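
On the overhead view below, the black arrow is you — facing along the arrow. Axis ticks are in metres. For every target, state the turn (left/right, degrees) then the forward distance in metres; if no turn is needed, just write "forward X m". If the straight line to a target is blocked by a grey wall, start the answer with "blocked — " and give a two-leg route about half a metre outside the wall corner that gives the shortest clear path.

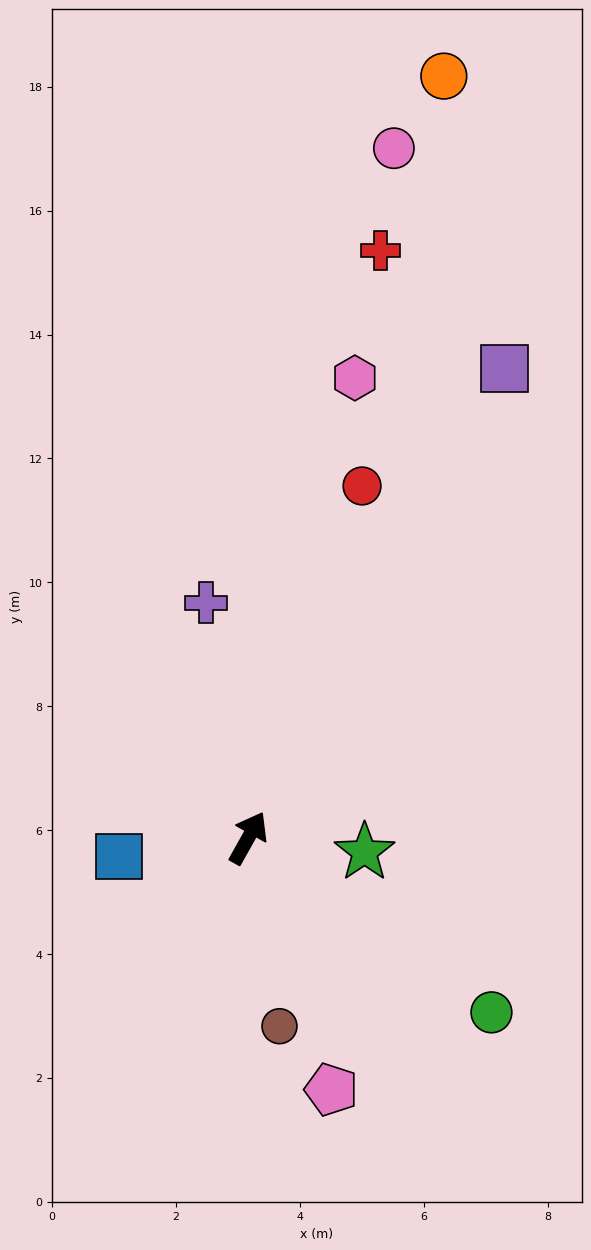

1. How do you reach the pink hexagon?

turn left 16°, forward 7.6 m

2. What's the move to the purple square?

forward 8.6 m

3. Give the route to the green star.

turn right 68°, forward 1.9 m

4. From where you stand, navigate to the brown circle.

turn right 141°, forward 3.1 m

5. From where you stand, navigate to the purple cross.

turn left 39°, forward 3.9 m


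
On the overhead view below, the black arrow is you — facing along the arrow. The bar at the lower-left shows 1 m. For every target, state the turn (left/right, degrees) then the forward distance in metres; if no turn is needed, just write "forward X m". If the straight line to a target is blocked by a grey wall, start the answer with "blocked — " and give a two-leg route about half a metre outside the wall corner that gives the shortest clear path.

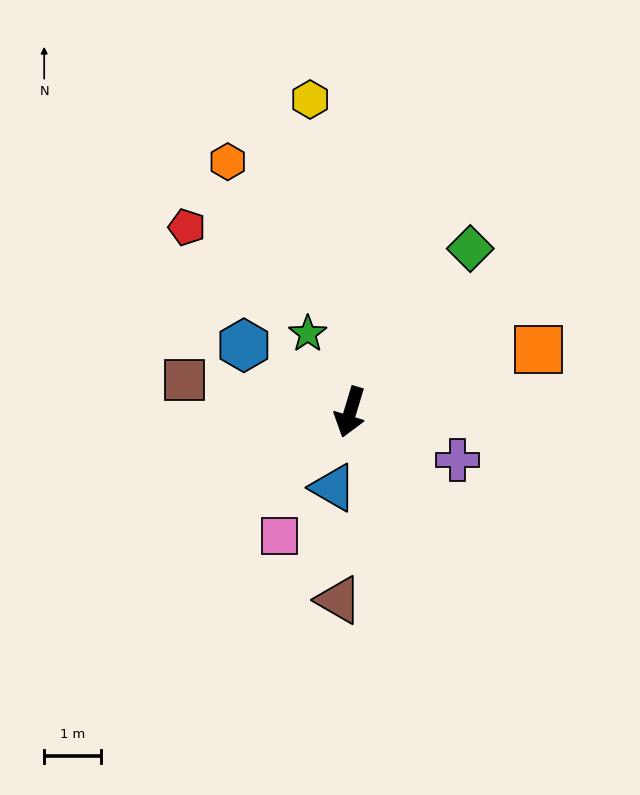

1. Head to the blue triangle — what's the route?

turn left 4°, forward 1.4 m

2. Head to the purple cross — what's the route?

turn left 83°, forward 2.1 m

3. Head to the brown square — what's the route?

turn right 84°, forward 3.0 m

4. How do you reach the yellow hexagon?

turn right 156°, forward 5.6 m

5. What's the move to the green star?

turn right 135°, forward 1.6 m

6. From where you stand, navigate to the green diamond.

turn left 161°, forward 3.6 m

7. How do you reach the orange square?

turn left 125°, forward 3.5 m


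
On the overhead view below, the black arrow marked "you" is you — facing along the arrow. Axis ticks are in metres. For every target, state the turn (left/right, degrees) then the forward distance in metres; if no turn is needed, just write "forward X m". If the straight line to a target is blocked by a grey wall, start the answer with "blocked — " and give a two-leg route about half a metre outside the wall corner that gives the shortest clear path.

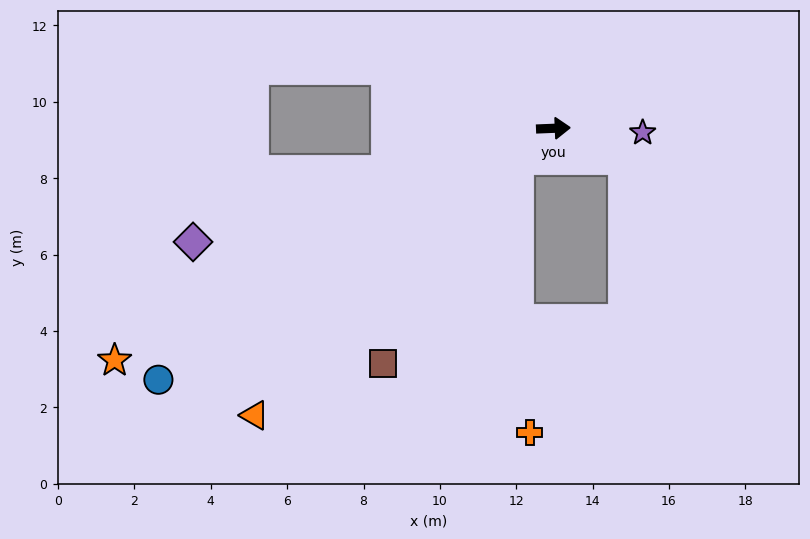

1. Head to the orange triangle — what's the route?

turn right 138°, forward 10.8 m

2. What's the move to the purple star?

turn right 5°, forward 2.3 m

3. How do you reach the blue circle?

turn right 150°, forward 12.3 m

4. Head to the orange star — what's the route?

turn right 154°, forward 13.0 m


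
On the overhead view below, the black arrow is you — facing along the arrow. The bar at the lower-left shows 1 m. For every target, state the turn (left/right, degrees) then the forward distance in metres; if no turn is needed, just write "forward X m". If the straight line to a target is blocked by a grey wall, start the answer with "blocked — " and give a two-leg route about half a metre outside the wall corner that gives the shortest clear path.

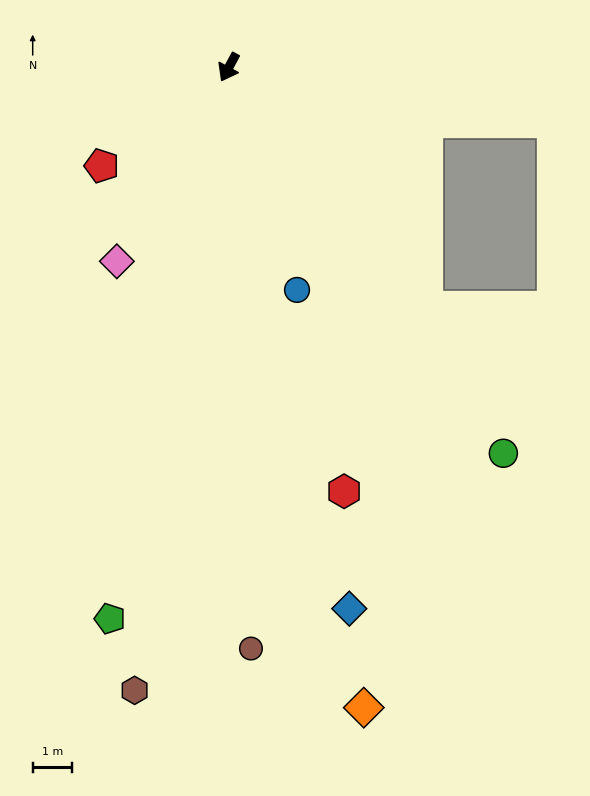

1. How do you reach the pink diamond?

forward 5.6 m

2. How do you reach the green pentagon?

turn left 16°, forward 14.2 m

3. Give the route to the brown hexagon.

turn left 20°, forward 15.8 m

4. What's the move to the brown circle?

turn left 30°, forward 14.6 m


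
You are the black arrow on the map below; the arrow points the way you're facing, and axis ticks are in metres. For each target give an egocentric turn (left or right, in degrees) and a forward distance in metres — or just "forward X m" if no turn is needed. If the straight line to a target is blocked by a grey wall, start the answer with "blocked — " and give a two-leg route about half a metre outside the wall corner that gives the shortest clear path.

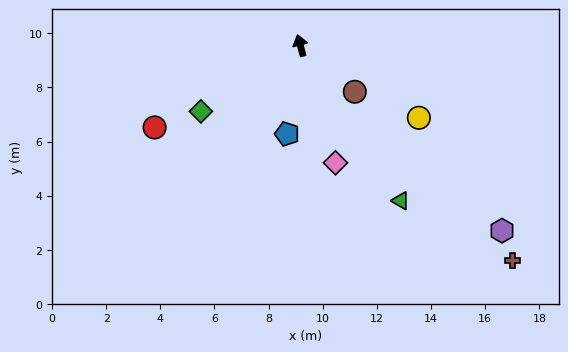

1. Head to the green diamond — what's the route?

turn left 109°, forward 4.4 m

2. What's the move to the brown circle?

turn right 145°, forward 2.6 m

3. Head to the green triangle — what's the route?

turn right 162°, forward 6.8 m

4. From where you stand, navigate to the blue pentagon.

turn left 157°, forward 3.3 m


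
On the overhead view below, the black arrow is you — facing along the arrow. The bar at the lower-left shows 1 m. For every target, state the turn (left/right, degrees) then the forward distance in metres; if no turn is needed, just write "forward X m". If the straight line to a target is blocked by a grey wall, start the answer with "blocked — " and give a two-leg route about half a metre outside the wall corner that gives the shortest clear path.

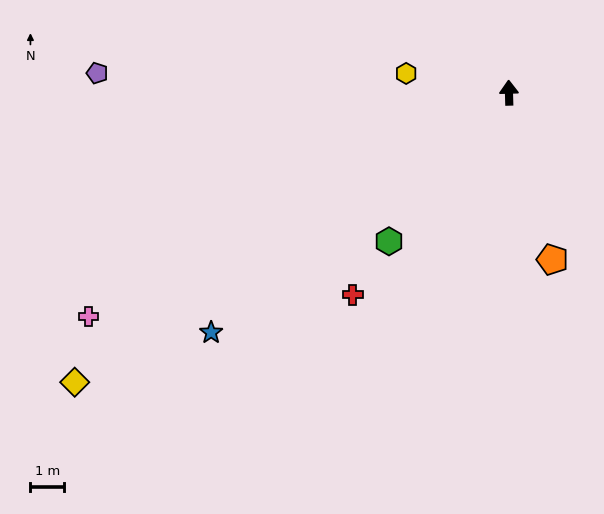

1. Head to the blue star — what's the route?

turn left 127°, forward 11.5 m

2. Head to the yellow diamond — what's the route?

turn left 122°, forward 15.6 m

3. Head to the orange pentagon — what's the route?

turn right 167°, forward 5.2 m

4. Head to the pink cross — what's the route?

turn left 116°, forward 14.3 m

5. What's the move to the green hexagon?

turn left 139°, forward 5.7 m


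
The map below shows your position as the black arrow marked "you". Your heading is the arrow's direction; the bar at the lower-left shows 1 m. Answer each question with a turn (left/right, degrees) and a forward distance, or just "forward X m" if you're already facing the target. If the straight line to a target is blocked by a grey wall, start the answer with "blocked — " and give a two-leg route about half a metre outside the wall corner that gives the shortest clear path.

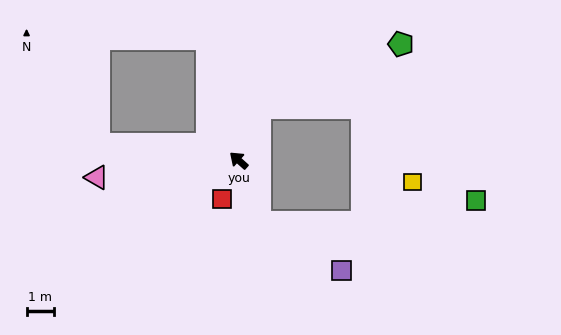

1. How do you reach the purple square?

blocked — turn left 150°, forward 2.4 m, then turn left 42°, forward 3.4 m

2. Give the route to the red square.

turn left 108°, forward 1.5 m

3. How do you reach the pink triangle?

turn left 49°, forward 5.2 m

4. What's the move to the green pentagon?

blocked — turn right 70°, forward 2.1 m, then turn right 44°, forward 5.6 m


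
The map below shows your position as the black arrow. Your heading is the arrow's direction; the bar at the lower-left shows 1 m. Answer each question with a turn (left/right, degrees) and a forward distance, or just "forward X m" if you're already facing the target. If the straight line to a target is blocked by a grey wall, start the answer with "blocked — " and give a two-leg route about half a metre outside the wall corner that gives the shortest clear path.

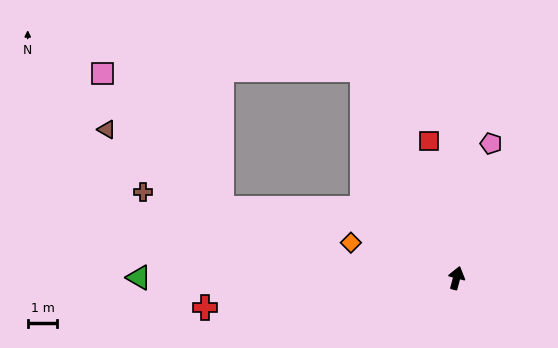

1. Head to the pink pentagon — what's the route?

forward 4.7 m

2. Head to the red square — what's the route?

turn left 26°, forward 4.7 m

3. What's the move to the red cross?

turn left 112°, forward 8.6 m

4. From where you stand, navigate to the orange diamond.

turn left 86°, forward 3.8 m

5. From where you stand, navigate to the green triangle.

turn left 105°, forward 10.7 m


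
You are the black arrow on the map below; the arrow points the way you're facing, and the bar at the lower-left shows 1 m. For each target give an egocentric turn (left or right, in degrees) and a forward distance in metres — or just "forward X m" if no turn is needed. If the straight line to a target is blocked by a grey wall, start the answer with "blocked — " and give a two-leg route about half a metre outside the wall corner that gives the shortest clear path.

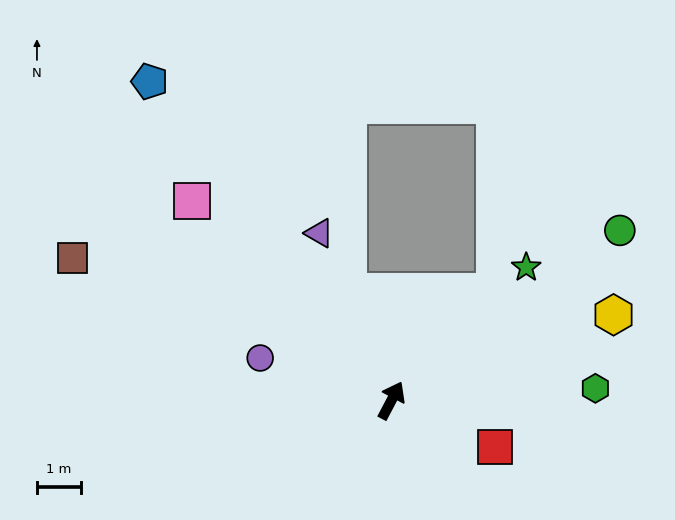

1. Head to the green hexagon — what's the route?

turn right 59°, forward 4.6 m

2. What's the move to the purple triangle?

turn left 51°, forward 4.1 m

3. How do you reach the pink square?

turn left 73°, forward 6.4 m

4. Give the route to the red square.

turn right 86°, forward 2.6 m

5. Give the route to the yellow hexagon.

turn right 41°, forward 5.4 m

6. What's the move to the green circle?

turn right 26°, forward 6.5 m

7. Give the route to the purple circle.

turn left 100°, forward 3.1 m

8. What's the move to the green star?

turn right 18°, forward 4.3 m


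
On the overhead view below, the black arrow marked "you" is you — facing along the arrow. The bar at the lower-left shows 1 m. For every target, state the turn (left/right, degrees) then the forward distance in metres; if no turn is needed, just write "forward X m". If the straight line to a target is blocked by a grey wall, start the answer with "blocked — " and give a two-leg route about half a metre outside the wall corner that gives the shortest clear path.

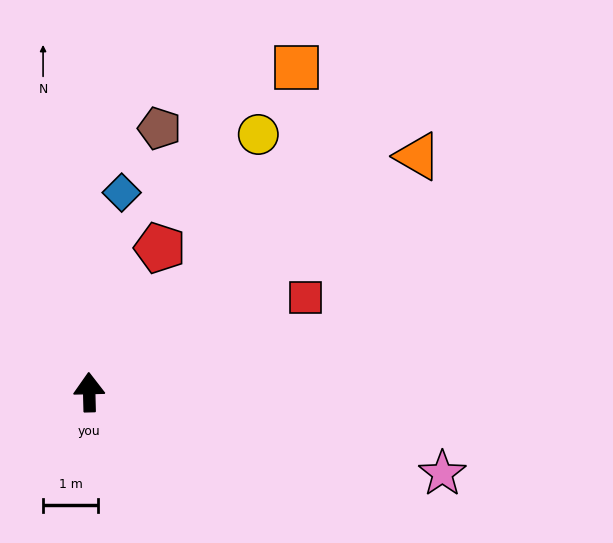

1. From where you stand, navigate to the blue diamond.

turn right 11°, forward 3.7 m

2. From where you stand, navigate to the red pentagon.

turn right 27°, forward 2.9 m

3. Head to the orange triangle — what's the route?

turn right 56°, forward 7.3 m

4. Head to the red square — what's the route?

turn right 68°, forward 4.3 m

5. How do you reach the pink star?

turn right 104°, forward 6.6 m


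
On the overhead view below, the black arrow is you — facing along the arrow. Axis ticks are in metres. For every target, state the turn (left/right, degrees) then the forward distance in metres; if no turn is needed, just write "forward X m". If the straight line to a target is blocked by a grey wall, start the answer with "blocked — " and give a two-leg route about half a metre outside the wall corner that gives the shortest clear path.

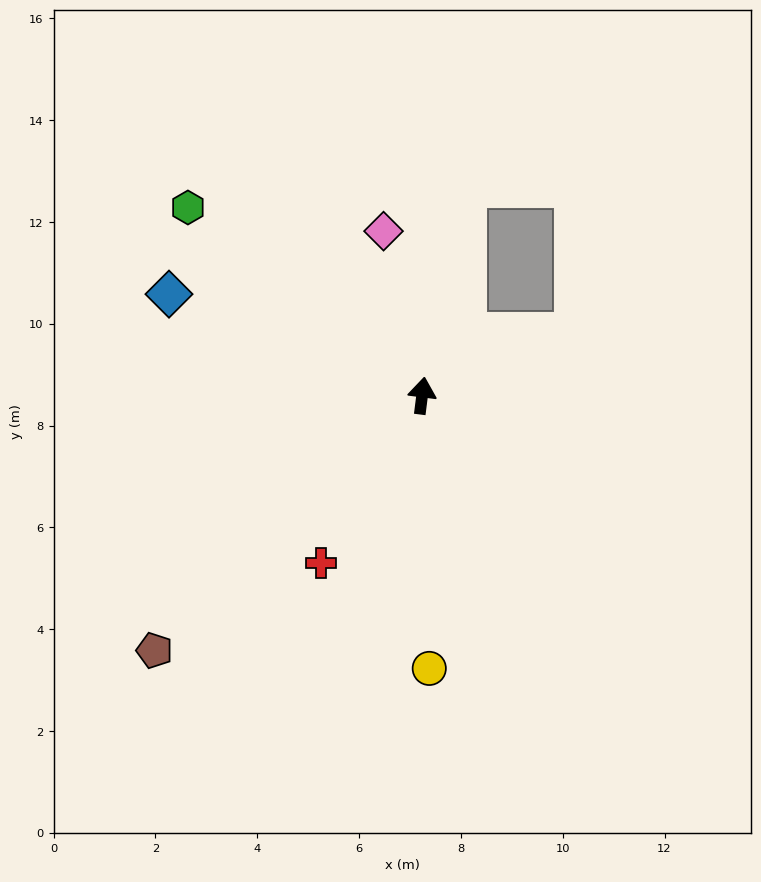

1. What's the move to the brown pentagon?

turn left 141°, forward 7.3 m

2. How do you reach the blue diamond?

turn left 75°, forward 5.4 m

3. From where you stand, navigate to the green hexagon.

turn left 58°, forward 5.9 m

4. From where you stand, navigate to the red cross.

turn left 156°, forward 3.8 m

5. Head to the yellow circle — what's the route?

turn right 171°, forward 5.4 m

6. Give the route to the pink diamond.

turn left 20°, forward 3.3 m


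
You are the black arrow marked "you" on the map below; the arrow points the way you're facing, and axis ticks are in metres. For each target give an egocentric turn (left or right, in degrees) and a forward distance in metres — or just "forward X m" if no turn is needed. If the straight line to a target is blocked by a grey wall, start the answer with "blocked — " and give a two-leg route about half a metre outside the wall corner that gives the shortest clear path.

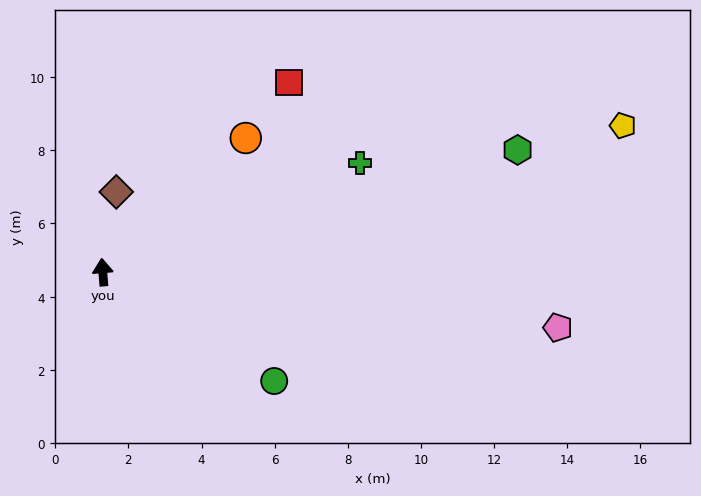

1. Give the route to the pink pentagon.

turn right 102°, forward 12.5 m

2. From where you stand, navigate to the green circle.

turn right 127°, forward 5.6 m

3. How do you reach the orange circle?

turn right 52°, forward 5.4 m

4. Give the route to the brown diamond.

turn right 14°, forward 2.2 m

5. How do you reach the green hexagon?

turn right 78°, forward 11.8 m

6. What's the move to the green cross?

turn right 72°, forward 7.6 m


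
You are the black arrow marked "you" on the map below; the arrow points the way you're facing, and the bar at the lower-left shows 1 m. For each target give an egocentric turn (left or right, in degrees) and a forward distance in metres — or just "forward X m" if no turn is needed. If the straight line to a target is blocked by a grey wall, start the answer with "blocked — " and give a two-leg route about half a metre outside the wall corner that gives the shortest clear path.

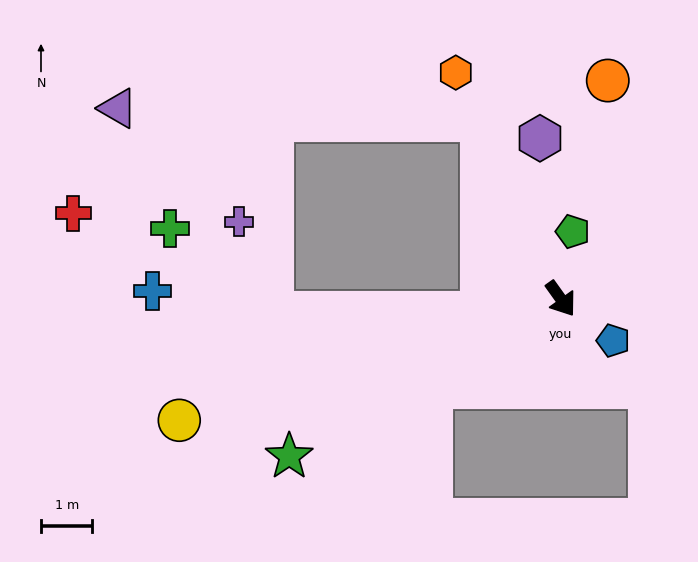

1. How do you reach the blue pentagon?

turn left 16°, forward 1.3 m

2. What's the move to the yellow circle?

turn right 108°, forward 7.8 m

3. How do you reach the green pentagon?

turn left 134°, forward 1.3 m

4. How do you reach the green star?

turn right 95°, forward 6.1 m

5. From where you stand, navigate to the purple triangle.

blocked — turn left 168°, forward 3.8 m, then turn left 65°, forward 7.1 m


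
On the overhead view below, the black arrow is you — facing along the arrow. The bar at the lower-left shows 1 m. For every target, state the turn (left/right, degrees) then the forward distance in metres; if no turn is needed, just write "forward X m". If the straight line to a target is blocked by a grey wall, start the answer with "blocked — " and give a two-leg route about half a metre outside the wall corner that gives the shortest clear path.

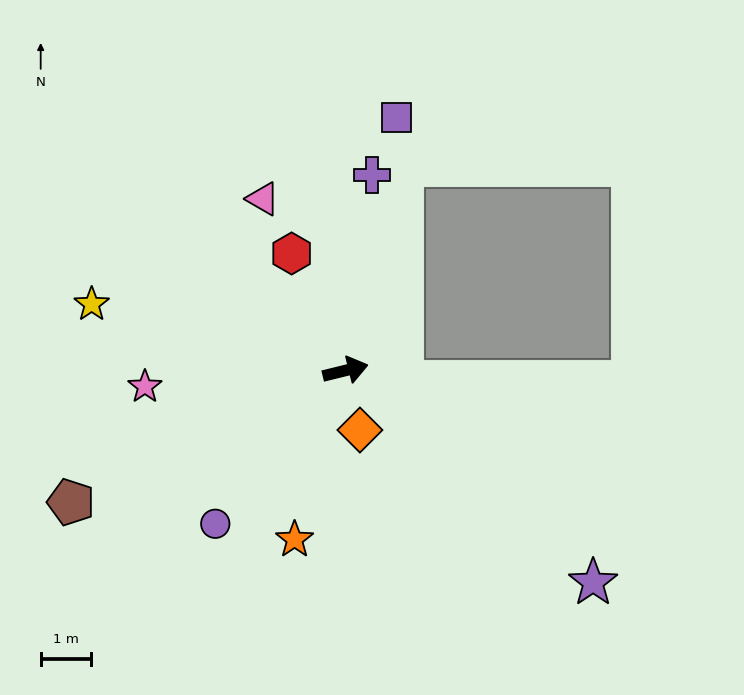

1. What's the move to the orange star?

turn right 121°, forward 3.5 m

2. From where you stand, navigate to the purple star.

turn right 54°, forward 6.5 m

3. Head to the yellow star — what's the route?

turn left 152°, forward 5.3 m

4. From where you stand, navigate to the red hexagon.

turn left 101°, forward 2.6 m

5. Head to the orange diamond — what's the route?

turn right 90°, forward 1.2 m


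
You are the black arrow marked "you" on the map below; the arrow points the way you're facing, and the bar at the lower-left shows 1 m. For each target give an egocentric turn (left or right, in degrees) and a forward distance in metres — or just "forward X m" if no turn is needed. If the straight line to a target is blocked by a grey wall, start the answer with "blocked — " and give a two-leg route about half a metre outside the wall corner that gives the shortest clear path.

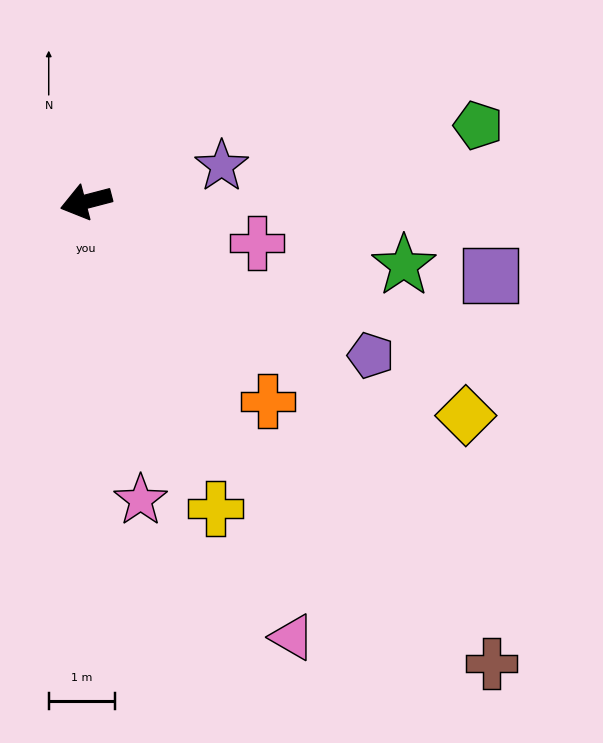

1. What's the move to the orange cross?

turn left 118°, forward 4.1 m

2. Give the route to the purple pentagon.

turn left 137°, forward 4.9 m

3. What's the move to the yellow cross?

turn left 98°, forward 5.0 m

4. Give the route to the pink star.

turn left 86°, forward 4.6 m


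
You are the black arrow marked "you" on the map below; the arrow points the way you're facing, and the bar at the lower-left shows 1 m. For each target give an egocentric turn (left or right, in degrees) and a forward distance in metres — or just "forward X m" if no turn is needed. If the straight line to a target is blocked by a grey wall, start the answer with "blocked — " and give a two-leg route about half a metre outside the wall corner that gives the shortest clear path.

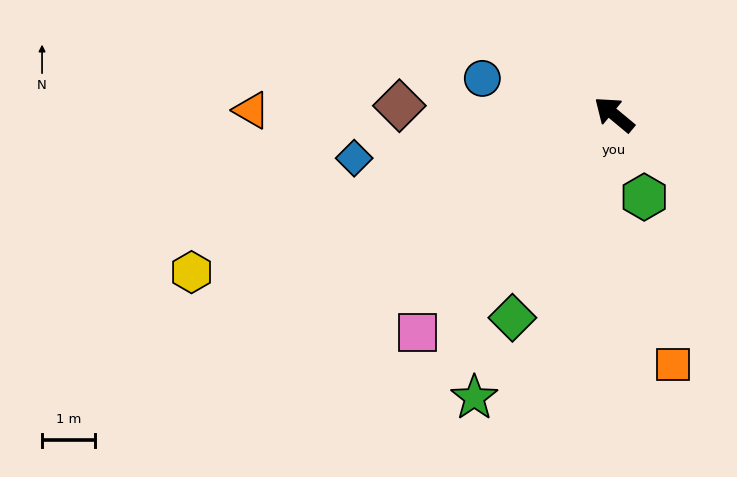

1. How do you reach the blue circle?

turn left 24°, forward 2.6 m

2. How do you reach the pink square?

turn left 88°, forward 5.6 m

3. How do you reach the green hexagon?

turn left 150°, forward 1.7 m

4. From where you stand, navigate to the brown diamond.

turn left 37°, forward 4.1 m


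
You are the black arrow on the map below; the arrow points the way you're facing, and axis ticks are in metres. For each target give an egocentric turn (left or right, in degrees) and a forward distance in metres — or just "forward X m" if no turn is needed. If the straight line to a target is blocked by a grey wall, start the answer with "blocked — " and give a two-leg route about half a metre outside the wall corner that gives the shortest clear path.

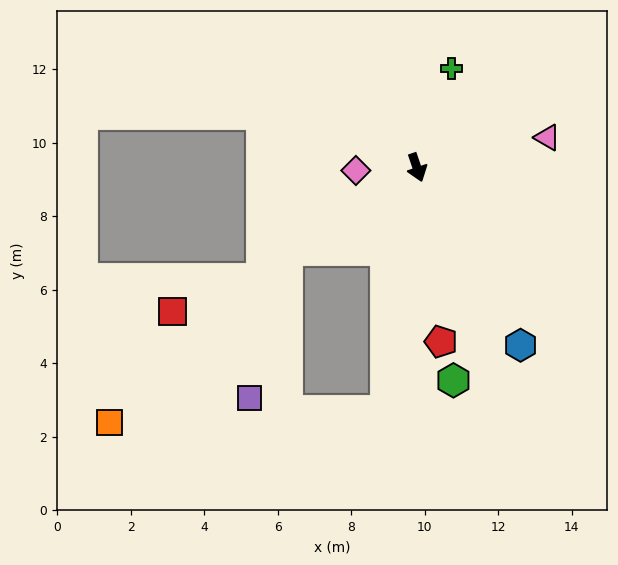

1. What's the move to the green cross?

turn left 142°, forward 2.9 m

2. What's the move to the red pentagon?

turn right 11°, forward 4.8 m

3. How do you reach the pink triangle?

turn left 84°, forward 3.6 m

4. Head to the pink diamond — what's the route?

turn right 106°, forward 1.7 m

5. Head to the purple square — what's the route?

blocked — turn right 76°, forward 4.2 m, then turn left 43°, forward 4.2 m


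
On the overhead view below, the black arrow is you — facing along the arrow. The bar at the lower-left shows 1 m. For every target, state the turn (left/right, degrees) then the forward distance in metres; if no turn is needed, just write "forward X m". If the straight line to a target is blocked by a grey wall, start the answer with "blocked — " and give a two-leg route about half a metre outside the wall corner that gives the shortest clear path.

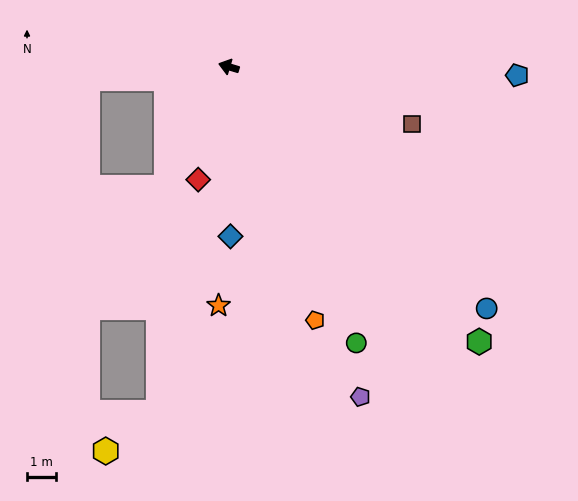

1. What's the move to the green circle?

turn left 131°, forward 10.4 m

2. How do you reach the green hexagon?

turn left 149°, forward 12.7 m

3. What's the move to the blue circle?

turn left 154°, forward 12.1 m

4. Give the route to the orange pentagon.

turn left 126°, forward 9.2 m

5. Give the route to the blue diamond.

turn left 107°, forward 5.8 m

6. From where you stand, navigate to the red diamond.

turn left 92°, forward 4.0 m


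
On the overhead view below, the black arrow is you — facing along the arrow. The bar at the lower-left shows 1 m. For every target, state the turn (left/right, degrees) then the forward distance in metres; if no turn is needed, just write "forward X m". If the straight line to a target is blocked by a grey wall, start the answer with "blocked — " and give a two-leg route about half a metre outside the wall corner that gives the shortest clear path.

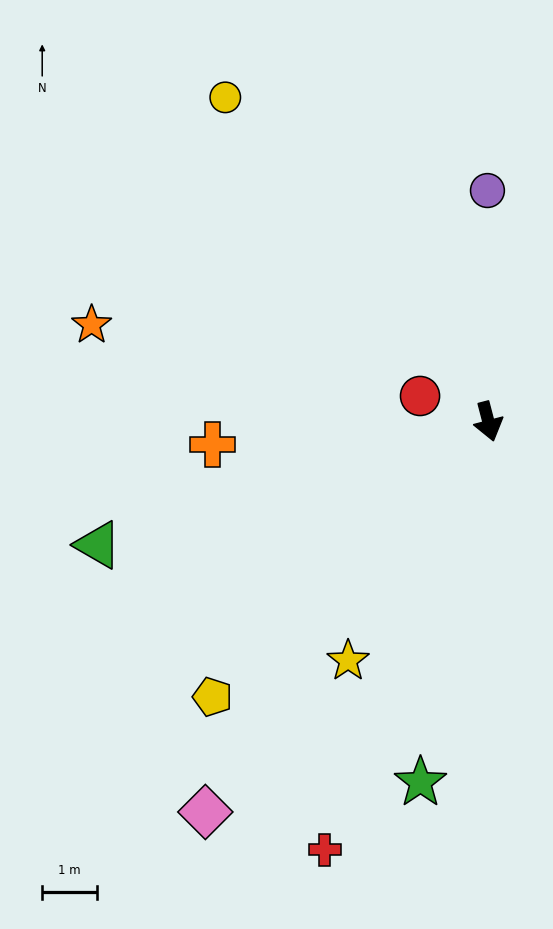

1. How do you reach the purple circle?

turn left 166°, forward 4.2 m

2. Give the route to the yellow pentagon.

turn right 60°, forward 7.1 m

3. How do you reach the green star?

turn right 25°, forward 6.7 m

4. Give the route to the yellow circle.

turn right 156°, forward 7.6 m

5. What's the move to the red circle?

turn right 125°, forward 1.3 m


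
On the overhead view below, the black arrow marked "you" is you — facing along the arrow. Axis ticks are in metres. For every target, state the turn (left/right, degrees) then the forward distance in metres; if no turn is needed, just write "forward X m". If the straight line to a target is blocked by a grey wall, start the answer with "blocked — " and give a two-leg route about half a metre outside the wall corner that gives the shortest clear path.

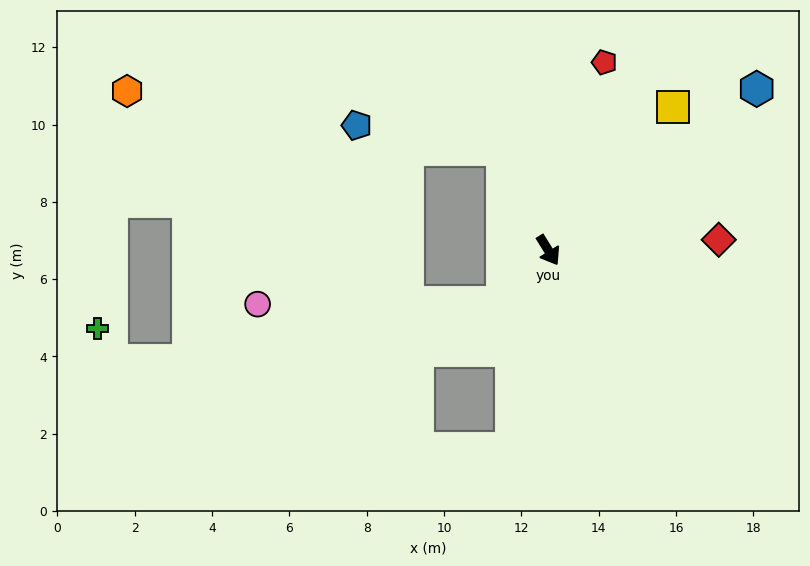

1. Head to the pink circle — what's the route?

blocked — turn right 73°, forward 1.8 m, then turn right 48°, forward 6.3 m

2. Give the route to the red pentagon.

turn left 132°, forward 5.1 m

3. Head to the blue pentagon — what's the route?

blocked — turn left 173°, forward 2.9 m, then turn left 56°, forward 3.8 m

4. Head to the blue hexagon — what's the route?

turn left 96°, forward 6.8 m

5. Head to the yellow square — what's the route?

turn left 107°, forward 4.9 m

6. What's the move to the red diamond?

turn left 62°, forward 4.4 m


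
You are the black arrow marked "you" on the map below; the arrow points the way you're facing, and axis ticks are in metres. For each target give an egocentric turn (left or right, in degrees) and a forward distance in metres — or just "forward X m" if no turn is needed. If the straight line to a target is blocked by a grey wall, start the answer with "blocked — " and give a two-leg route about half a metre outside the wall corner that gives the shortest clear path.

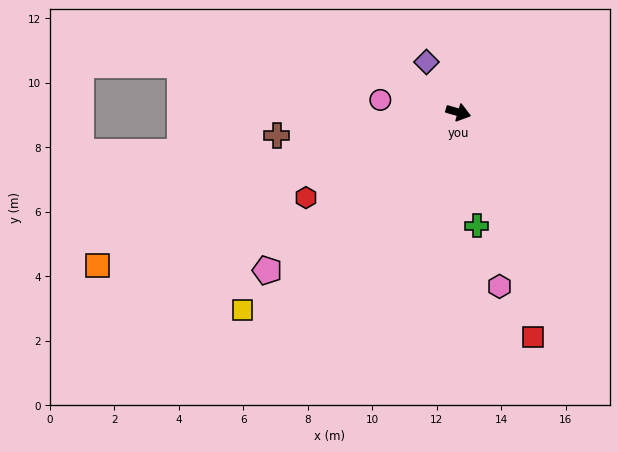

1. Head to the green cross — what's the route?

turn right 65°, forward 3.6 m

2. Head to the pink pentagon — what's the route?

turn right 124°, forward 7.7 m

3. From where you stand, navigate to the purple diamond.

turn left 139°, forward 1.8 m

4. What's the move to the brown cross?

turn right 157°, forward 5.7 m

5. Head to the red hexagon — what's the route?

turn right 135°, forward 5.4 m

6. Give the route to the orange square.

turn right 141°, forward 12.2 m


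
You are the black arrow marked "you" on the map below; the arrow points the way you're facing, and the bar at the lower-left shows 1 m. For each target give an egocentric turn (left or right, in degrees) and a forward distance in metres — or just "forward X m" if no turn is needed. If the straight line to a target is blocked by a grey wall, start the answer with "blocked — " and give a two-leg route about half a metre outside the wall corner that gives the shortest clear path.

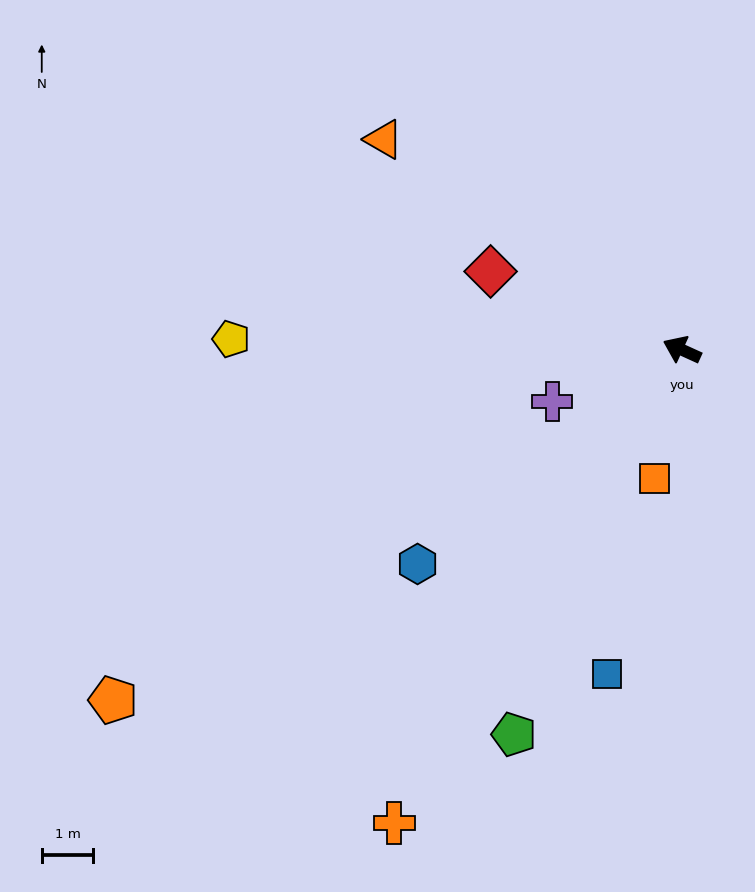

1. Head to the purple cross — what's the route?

turn left 46°, forward 2.7 m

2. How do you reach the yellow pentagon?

turn left 23°, forward 8.7 m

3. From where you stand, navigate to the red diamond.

turn left 2°, forward 4.0 m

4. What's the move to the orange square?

turn left 102°, forward 2.5 m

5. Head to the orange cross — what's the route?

turn left 83°, forward 10.7 m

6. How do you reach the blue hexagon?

turn left 63°, forward 6.6 m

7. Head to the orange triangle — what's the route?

turn right 11°, forward 7.1 m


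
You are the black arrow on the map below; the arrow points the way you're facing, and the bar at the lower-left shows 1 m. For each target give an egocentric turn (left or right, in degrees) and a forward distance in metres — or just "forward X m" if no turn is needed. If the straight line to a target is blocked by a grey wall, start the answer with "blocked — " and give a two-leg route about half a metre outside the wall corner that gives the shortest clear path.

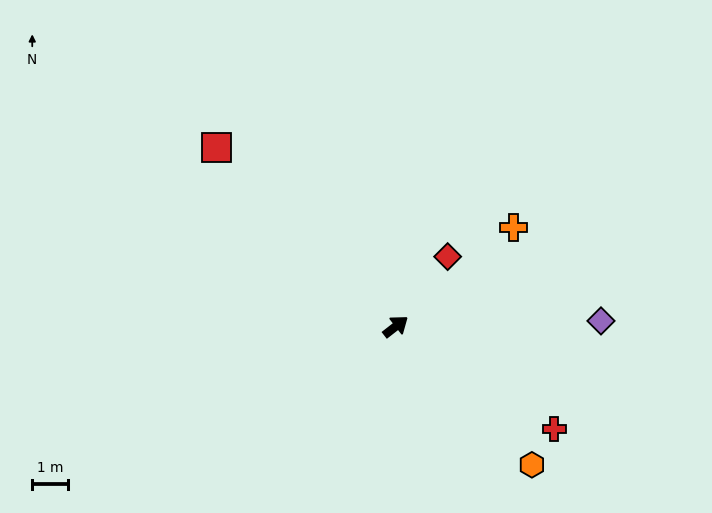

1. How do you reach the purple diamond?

turn right 36°, forward 5.8 m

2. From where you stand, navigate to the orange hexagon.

turn right 83°, forward 5.4 m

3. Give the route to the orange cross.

turn left 2°, forward 4.3 m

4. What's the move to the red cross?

turn right 71°, forward 5.3 m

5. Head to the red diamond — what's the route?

turn left 15°, forward 2.4 m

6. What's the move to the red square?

turn left 97°, forward 7.1 m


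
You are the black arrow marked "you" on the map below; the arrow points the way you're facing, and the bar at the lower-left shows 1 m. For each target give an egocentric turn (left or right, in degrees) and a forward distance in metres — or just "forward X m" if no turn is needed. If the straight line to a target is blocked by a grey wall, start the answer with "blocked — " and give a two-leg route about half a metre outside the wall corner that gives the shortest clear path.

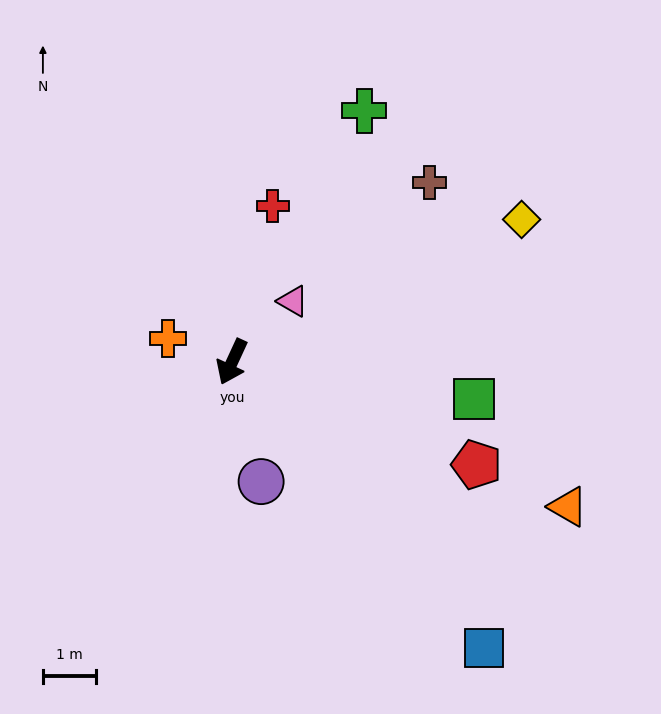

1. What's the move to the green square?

turn left 106°, forward 4.6 m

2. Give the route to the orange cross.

turn right 85°, forward 1.3 m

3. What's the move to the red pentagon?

turn left 92°, forward 5.0 m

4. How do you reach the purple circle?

turn left 38°, forward 2.3 m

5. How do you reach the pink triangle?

turn left 160°, forward 1.6 m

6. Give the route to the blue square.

turn left 66°, forward 7.2 m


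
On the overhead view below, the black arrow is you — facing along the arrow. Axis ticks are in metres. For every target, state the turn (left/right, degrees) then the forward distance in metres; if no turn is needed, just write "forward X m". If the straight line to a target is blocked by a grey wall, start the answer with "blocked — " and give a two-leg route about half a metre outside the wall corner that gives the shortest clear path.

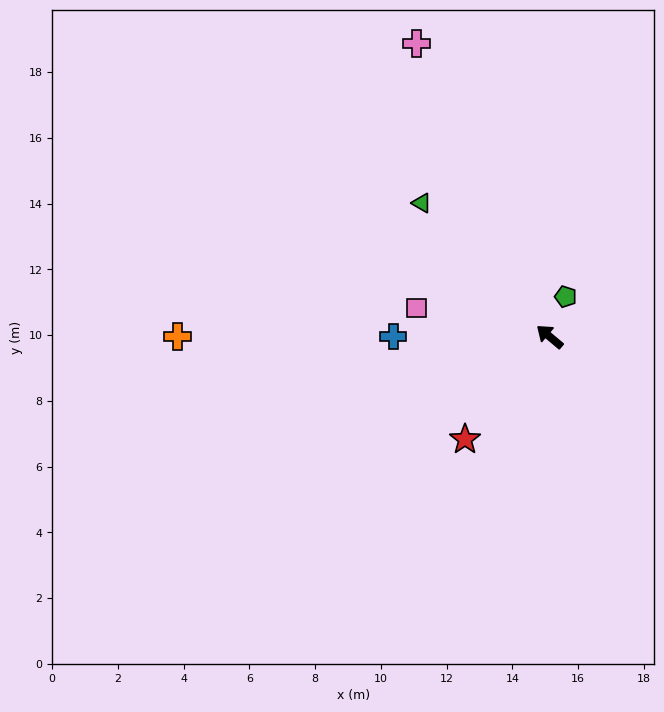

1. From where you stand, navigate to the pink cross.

turn right 26°, forward 9.8 m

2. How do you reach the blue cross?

turn left 40°, forward 4.8 m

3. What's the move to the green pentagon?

turn right 72°, forward 1.3 m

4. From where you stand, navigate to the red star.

turn left 91°, forward 4.0 m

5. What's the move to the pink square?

turn left 28°, forward 4.1 m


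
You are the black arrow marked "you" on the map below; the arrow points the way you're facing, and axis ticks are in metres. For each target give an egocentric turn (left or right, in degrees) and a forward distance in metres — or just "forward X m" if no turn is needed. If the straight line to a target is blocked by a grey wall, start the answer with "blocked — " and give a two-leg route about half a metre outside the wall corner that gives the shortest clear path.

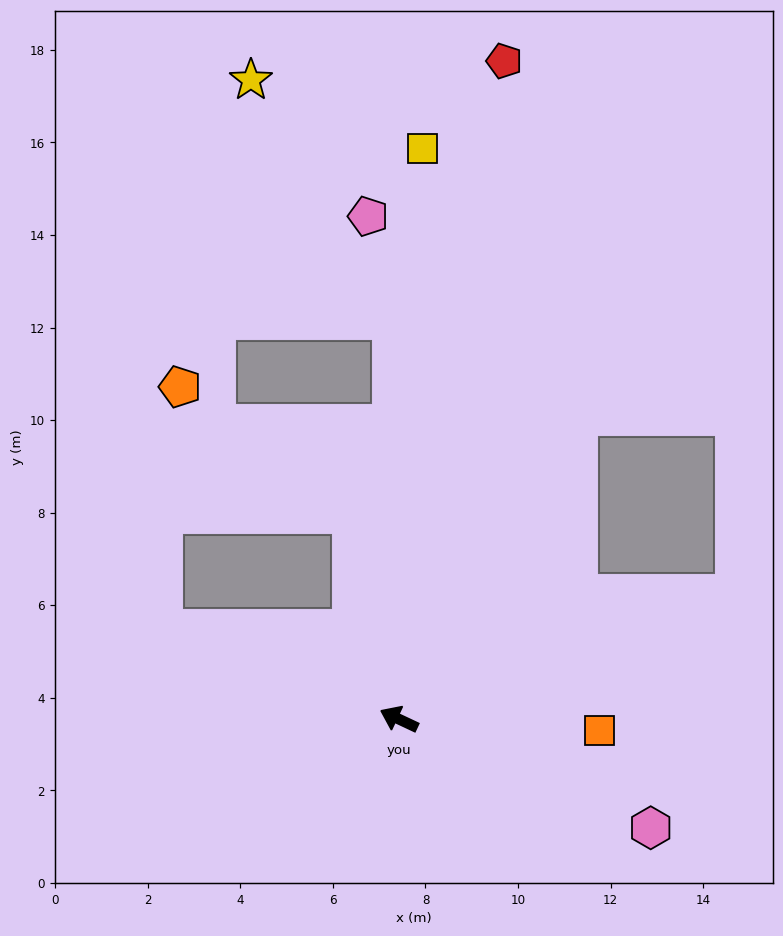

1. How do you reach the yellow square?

turn right 67°, forward 12.3 m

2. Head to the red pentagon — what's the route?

turn right 74°, forward 14.4 m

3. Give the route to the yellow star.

blocked — turn right 64°, forward 8.6 m, then turn left 30°, forward 6.0 m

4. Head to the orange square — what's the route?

turn right 158°, forward 4.3 m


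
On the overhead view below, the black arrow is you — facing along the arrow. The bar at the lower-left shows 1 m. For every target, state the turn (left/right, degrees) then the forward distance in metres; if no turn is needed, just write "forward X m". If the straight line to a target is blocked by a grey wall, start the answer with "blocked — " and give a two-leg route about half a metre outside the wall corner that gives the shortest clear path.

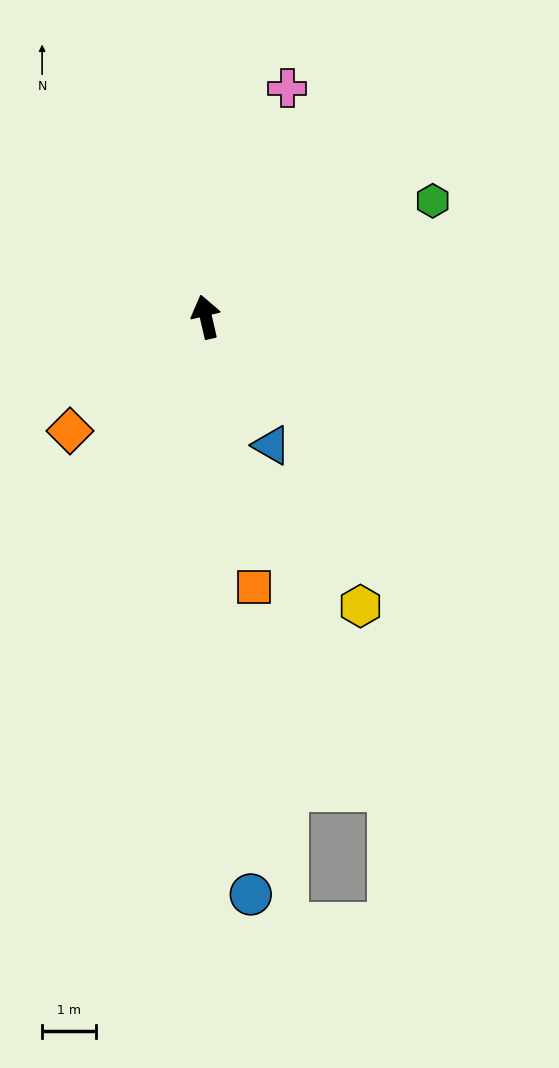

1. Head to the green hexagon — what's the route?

turn right 76°, forward 4.8 m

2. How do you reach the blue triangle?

turn right 166°, forward 2.7 m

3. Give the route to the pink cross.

turn right 33°, forward 4.5 m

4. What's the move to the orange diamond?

turn left 117°, forward 3.3 m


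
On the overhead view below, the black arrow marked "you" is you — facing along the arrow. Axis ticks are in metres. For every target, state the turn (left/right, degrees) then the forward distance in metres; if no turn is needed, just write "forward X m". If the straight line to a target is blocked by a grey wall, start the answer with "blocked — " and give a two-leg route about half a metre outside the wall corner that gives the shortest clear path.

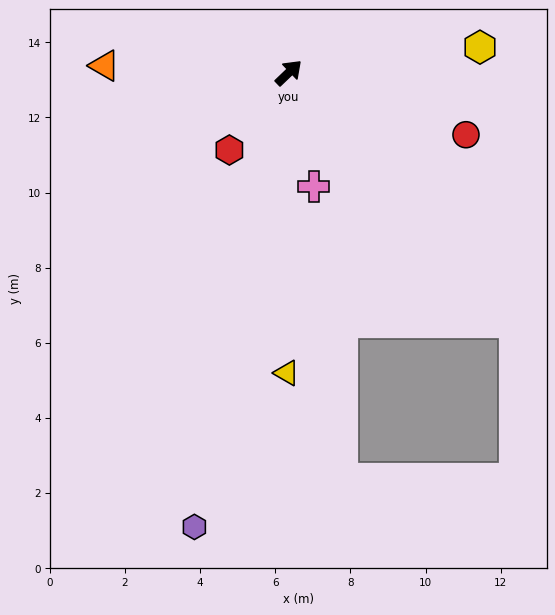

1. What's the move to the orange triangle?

turn left 134°, forward 4.9 m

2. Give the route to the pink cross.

turn right 121°, forward 3.1 m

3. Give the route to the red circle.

turn right 63°, forward 5.0 m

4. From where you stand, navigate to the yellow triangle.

turn right 134°, forward 8.0 m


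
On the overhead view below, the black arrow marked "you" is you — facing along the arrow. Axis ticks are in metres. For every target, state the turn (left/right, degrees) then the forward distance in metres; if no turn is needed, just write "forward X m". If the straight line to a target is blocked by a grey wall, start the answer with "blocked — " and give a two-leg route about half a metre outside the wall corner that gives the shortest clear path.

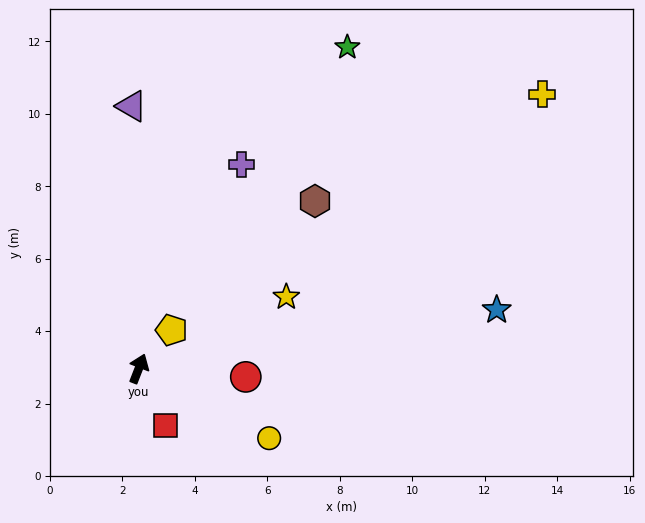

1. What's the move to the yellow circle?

turn right 97°, forward 4.1 m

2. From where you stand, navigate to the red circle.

turn right 73°, forward 3.0 m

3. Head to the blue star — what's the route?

turn right 59°, forward 10.0 m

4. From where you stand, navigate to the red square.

turn right 133°, forward 1.7 m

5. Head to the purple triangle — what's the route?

turn left 23°, forward 7.2 m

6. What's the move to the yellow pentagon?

turn right 19°, forward 1.4 m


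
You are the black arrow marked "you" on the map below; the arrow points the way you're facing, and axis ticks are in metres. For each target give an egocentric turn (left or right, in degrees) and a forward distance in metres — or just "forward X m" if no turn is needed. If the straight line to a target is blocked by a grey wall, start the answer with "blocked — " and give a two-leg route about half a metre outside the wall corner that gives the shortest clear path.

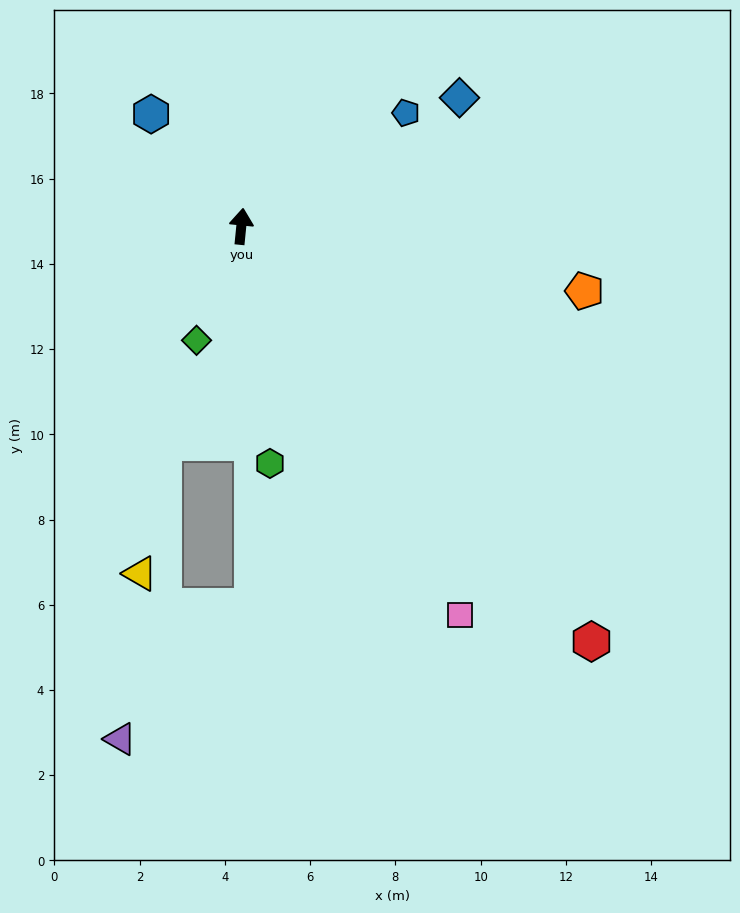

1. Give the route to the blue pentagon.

turn right 50°, forward 4.7 m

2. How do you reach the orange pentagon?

turn right 95°, forward 8.2 m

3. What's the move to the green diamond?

turn left 164°, forward 2.9 m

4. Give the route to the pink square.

turn right 145°, forward 10.5 m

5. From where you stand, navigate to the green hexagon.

turn right 167°, forward 5.6 m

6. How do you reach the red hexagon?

turn right 134°, forward 12.7 m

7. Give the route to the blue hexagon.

turn left 44°, forward 3.4 m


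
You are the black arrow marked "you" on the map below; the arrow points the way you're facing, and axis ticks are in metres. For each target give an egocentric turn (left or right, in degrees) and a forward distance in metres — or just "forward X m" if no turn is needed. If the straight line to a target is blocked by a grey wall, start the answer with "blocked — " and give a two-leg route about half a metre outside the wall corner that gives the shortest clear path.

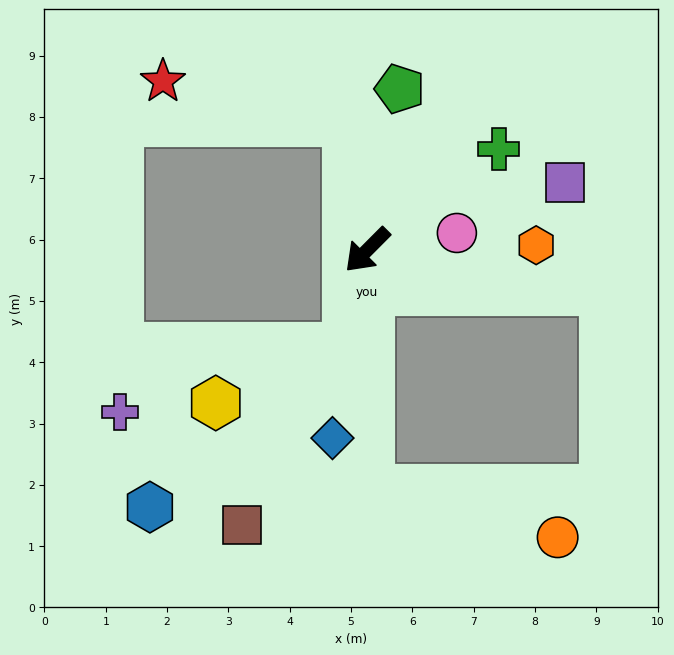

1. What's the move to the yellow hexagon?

blocked — turn left 34°, forward 1.6 m, then turn right 57°, forward 2.3 m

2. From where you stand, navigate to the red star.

blocked — turn right 127°, forward 2.1 m, then turn left 70°, forward 3.1 m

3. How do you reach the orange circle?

blocked — turn left 45°, forward 3.9 m, then turn left 76°, forward 3.2 m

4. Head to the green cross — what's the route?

turn left 172°, forward 2.7 m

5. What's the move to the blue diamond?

turn left 34°, forward 3.1 m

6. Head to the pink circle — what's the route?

turn left 146°, forward 1.5 m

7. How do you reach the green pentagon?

turn right 147°, forward 2.7 m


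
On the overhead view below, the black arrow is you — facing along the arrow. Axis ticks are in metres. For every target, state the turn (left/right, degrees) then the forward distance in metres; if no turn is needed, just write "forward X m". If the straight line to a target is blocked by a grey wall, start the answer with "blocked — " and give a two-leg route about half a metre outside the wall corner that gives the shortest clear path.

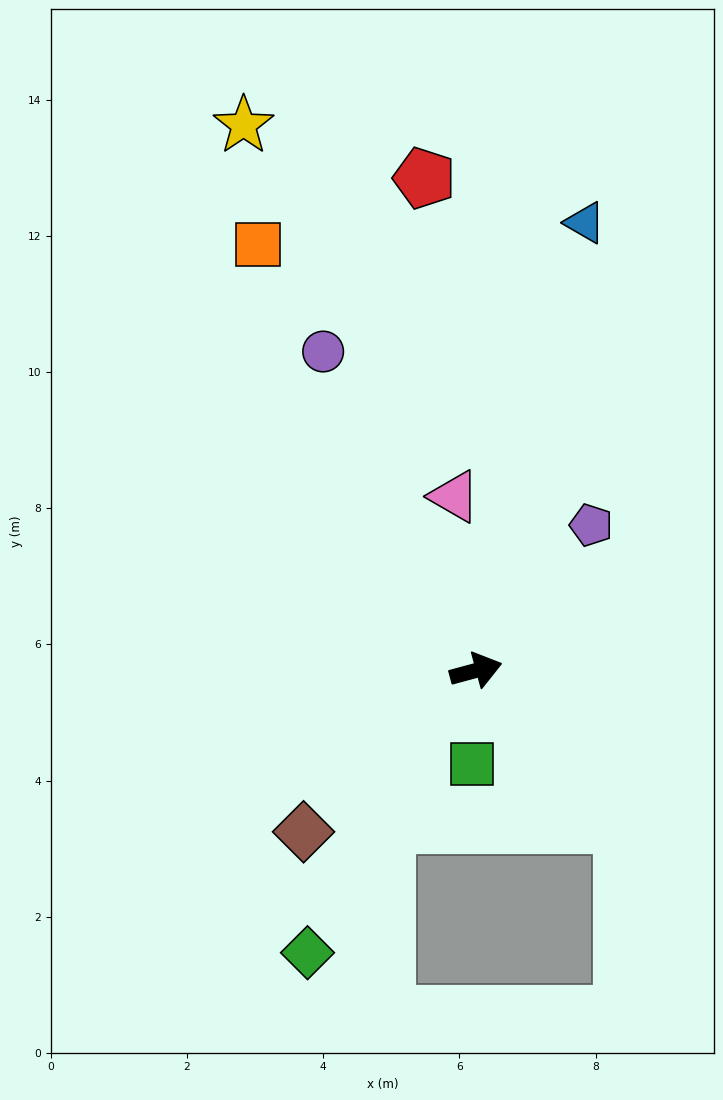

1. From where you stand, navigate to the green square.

turn right 107°, forward 1.4 m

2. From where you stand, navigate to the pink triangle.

turn left 82°, forward 2.6 m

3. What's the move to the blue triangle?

turn left 61°, forward 6.8 m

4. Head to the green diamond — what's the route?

turn right 136°, forward 4.8 m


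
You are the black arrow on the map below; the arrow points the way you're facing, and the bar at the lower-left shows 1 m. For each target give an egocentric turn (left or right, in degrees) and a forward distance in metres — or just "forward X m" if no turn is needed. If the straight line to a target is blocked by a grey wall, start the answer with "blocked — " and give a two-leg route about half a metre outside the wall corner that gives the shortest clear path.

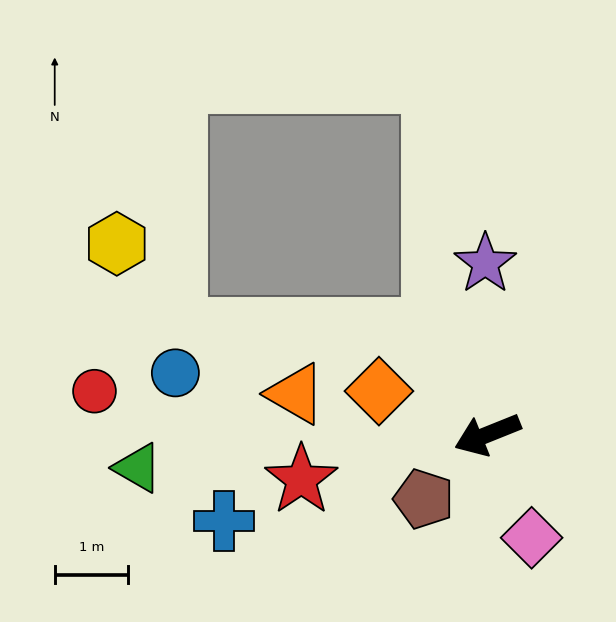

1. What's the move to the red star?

turn right 8°, forward 2.6 m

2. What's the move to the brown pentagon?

turn left 23°, forward 1.2 m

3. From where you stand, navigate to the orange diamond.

turn right 44°, forward 1.6 m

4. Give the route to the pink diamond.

turn left 91°, forward 1.5 m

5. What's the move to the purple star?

turn right 111°, forward 2.3 m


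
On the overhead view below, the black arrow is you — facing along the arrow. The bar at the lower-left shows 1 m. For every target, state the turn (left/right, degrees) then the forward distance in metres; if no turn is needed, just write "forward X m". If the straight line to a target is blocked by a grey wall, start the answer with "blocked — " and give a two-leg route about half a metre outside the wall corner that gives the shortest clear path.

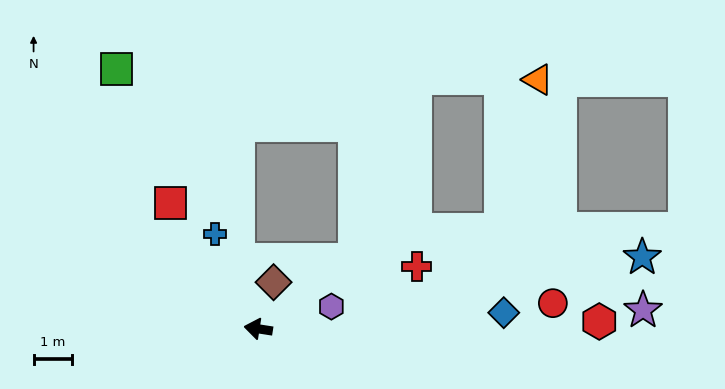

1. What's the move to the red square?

turn right 46°, forward 4.0 m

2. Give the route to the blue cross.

turn right 57°, forward 2.7 m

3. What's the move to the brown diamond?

turn right 99°, forward 1.3 m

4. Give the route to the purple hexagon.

turn right 154°, forward 2.0 m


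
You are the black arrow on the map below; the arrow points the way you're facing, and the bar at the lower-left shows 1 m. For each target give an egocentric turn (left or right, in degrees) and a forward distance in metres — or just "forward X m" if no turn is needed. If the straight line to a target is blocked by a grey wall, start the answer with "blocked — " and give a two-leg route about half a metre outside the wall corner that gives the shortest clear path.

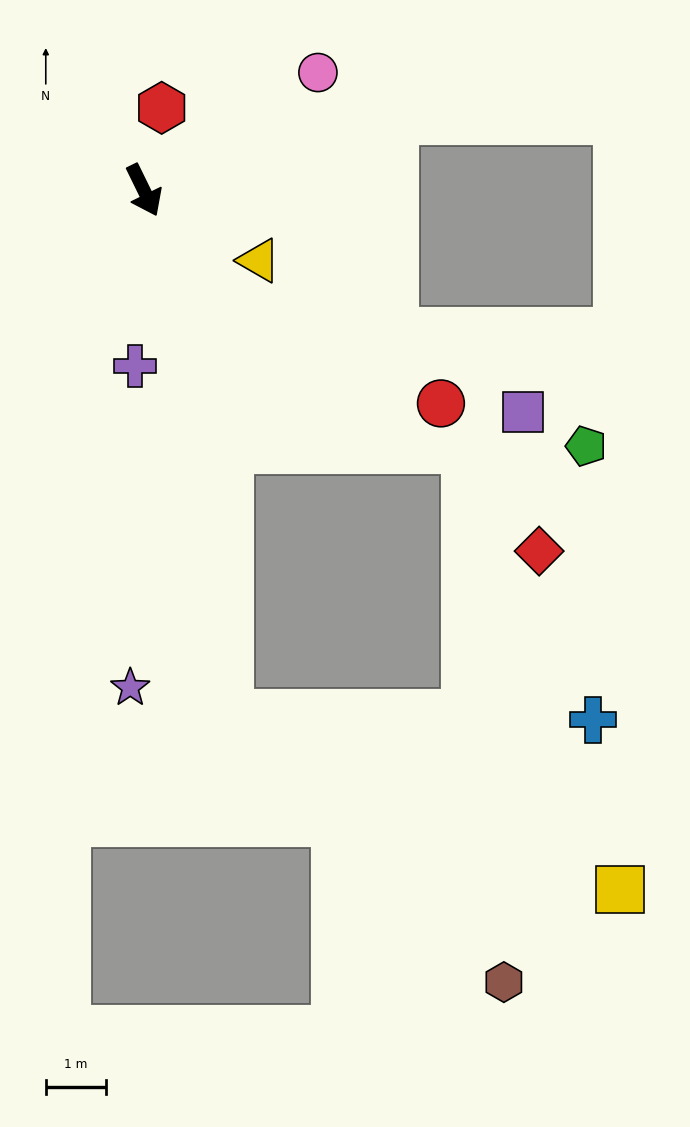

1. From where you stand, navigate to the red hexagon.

turn left 142°, forward 1.4 m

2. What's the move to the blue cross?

blocked — turn right 17°, forward 8.8 m, then turn left 80°, forward 6.1 m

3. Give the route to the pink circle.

turn left 98°, forward 3.5 m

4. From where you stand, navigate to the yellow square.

blocked — turn right 17°, forward 8.8 m, then turn left 57°, forward 7.1 m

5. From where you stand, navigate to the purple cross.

turn right 29°, forward 2.9 m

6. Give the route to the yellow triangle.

turn left 33°, forward 2.2 m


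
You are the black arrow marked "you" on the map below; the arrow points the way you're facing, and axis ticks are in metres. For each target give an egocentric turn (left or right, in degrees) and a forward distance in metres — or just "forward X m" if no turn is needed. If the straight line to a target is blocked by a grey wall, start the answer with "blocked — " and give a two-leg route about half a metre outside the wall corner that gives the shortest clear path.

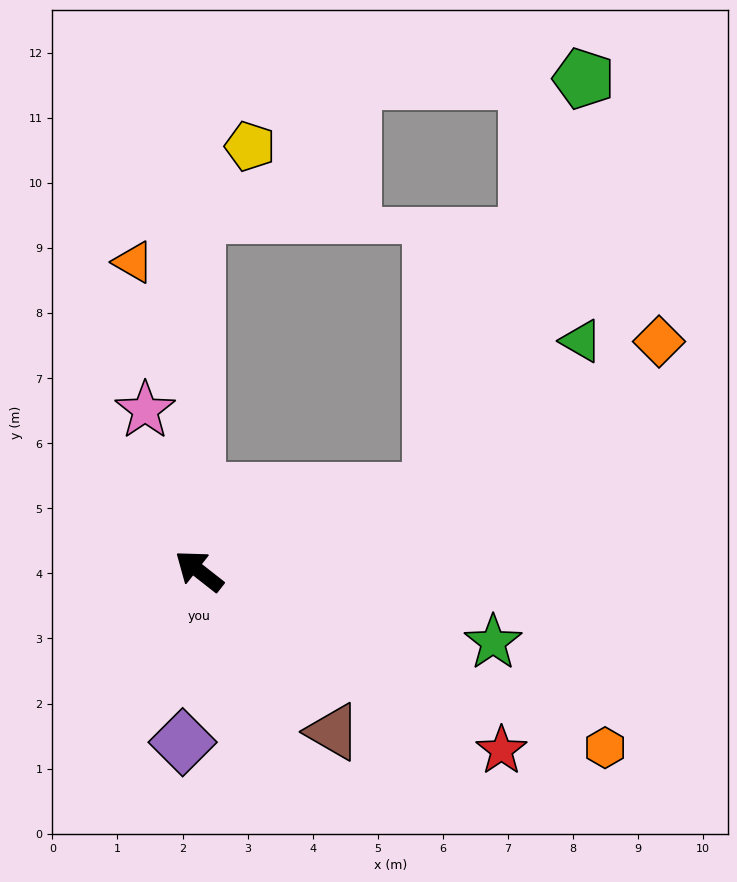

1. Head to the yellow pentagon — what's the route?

blocked — turn right 52°, forward 5.5 m, then turn right 37°, forward 1.3 m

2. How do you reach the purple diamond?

turn left 123°, forward 2.6 m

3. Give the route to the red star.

turn right 173°, forward 5.4 m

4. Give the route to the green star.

turn right 156°, forward 4.7 m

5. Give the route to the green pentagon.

blocked — turn right 123°, forward 3.8 m, then turn left 51°, forward 6.8 m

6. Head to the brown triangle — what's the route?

turn left 168°, forward 3.2 m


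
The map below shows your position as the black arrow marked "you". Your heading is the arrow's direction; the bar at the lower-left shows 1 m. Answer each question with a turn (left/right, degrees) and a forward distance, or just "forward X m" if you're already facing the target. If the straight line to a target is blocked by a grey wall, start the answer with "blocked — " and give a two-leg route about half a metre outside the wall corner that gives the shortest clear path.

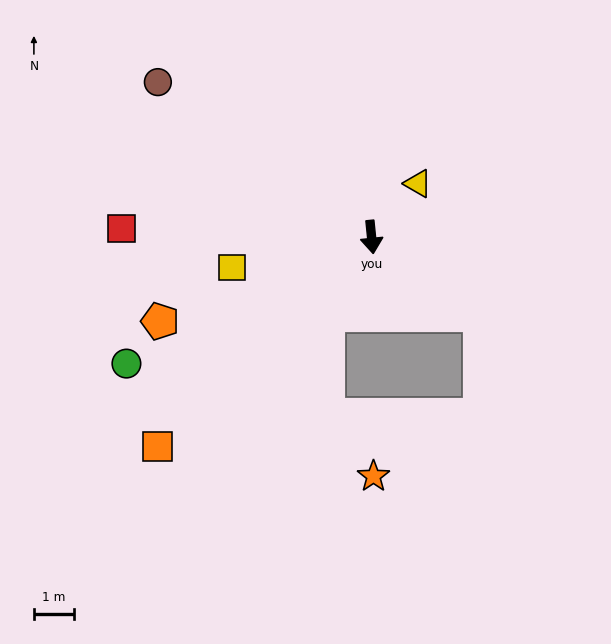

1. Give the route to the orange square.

turn right 51°, forward 7.4 m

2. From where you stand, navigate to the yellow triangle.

turn left 133°, forward 1.8 m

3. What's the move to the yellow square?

turn right 83°, forward 3.5 m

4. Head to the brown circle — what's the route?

turn right 132°, forward 6.5 m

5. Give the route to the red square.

turn right 98°, forward 6.2 m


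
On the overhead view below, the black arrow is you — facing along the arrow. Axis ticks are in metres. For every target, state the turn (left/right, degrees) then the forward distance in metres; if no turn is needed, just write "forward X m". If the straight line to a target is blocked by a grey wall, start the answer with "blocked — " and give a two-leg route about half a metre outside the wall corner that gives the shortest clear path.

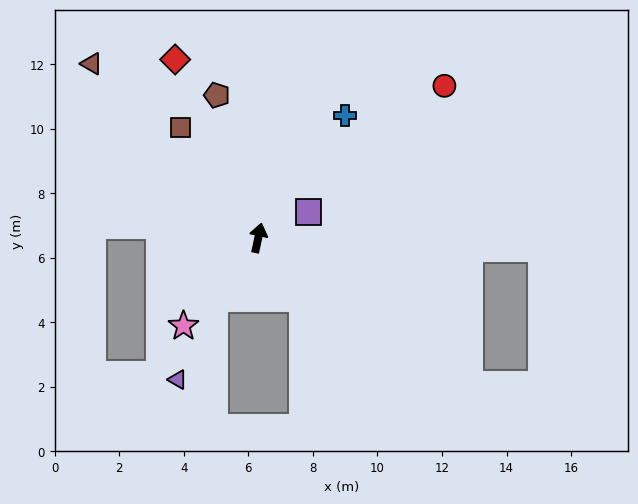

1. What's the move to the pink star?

turn left 152°, forward 3.6 m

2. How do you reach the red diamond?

turn left 37°, forward 6.1 m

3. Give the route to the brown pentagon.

turn left 28°, forward 4.6 m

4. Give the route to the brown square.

turn left 47°, forward 4.2 m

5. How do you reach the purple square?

turn right 50°, forward 1.8 m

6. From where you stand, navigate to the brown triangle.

turn left 56°, forward 7.5 m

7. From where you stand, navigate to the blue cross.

turn right 23°, forward 4.6 m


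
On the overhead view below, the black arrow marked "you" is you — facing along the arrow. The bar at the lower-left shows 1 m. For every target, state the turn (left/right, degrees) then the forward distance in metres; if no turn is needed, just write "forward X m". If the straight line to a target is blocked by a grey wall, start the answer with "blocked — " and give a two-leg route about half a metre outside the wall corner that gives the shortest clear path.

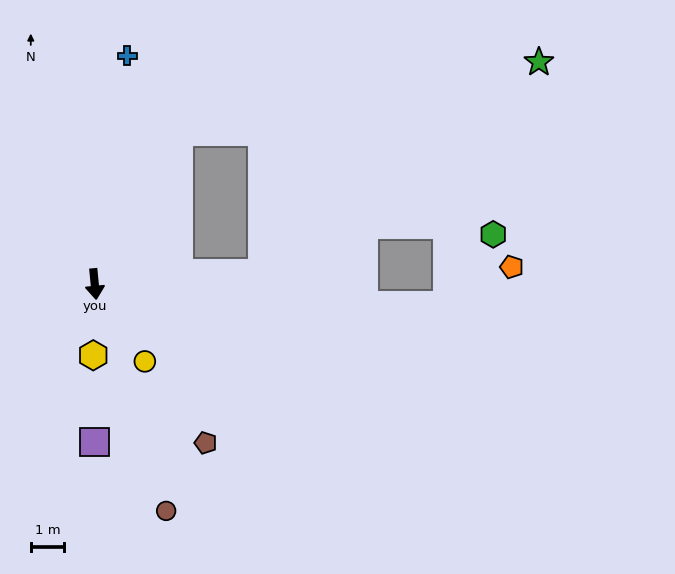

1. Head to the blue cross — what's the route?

turn left 166°, forward 6.9 m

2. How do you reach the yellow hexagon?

turn right 7°, forward 2.1 m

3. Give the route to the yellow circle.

turn left 27°, forward 2.7 m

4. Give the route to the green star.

blocked — turn left 88°, forward 5.0 m, then turn left 34°, forward 10.3 m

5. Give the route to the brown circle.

turn left 12°, forward 7.1 m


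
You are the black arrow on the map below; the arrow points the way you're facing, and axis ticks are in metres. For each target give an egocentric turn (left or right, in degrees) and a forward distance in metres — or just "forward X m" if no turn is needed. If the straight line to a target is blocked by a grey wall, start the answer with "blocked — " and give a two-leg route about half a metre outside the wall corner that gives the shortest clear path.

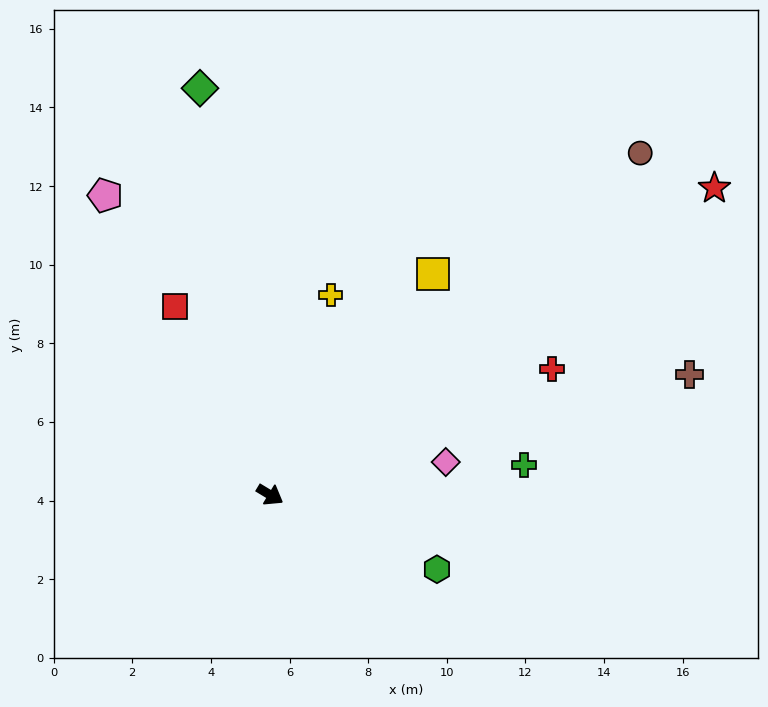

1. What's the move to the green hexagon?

turn left 7°, forward 4.6 m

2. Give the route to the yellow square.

turn left 85°, forward 7.0 m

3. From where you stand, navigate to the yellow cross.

turn left 104°, forward 5.3 m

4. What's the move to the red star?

turn left 66°, forward 13.7 m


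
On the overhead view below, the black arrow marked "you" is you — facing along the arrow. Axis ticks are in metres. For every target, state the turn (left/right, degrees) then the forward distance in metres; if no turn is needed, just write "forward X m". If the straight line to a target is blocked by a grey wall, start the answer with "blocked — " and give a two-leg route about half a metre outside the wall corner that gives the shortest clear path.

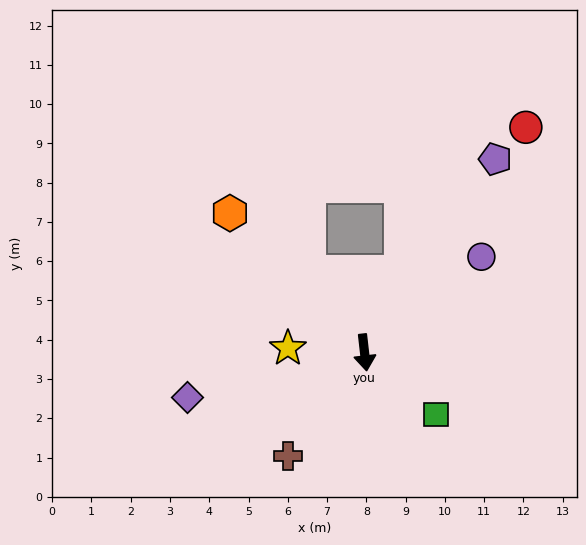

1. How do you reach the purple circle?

turn left 123°, forward 3.8 m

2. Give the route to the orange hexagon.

turn right 142°, forward 4.9 m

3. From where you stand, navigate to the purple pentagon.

turn left 139°, forward 5.9 m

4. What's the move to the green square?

turn left 43°, forward 2.4 m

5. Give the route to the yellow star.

turn right 100°, forward 2.0 m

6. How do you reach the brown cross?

turn right 43°, forward 3.3 m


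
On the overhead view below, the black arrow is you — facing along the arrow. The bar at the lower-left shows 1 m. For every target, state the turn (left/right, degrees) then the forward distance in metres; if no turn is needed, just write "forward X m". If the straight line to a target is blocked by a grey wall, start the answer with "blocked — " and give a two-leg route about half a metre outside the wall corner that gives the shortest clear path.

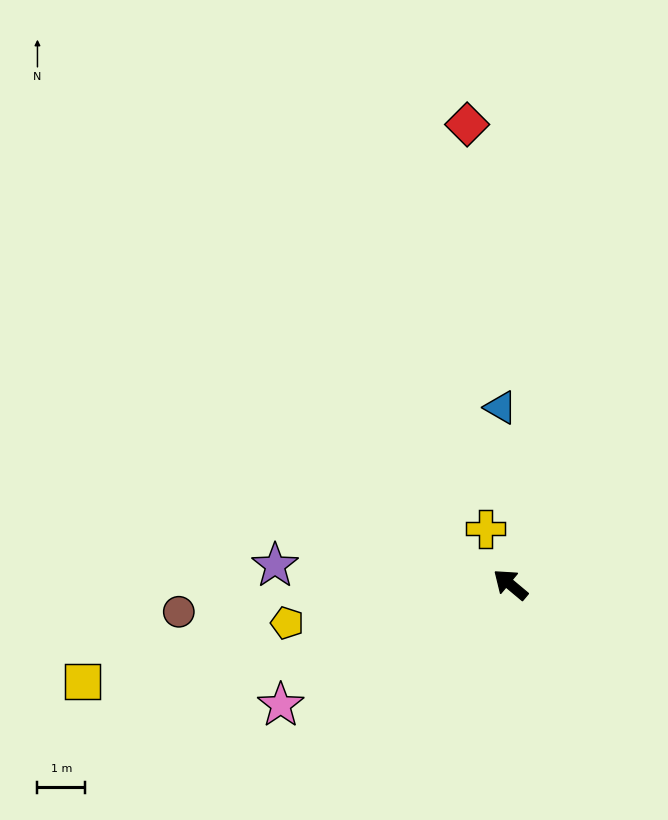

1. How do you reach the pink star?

turn left 68°, forward 5.5 m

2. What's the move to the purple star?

turn left 35°, forward 5.0 m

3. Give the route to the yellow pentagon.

turn left 50°, forward 4.8 m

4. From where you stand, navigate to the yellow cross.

turn right 26°, forward 1.3 m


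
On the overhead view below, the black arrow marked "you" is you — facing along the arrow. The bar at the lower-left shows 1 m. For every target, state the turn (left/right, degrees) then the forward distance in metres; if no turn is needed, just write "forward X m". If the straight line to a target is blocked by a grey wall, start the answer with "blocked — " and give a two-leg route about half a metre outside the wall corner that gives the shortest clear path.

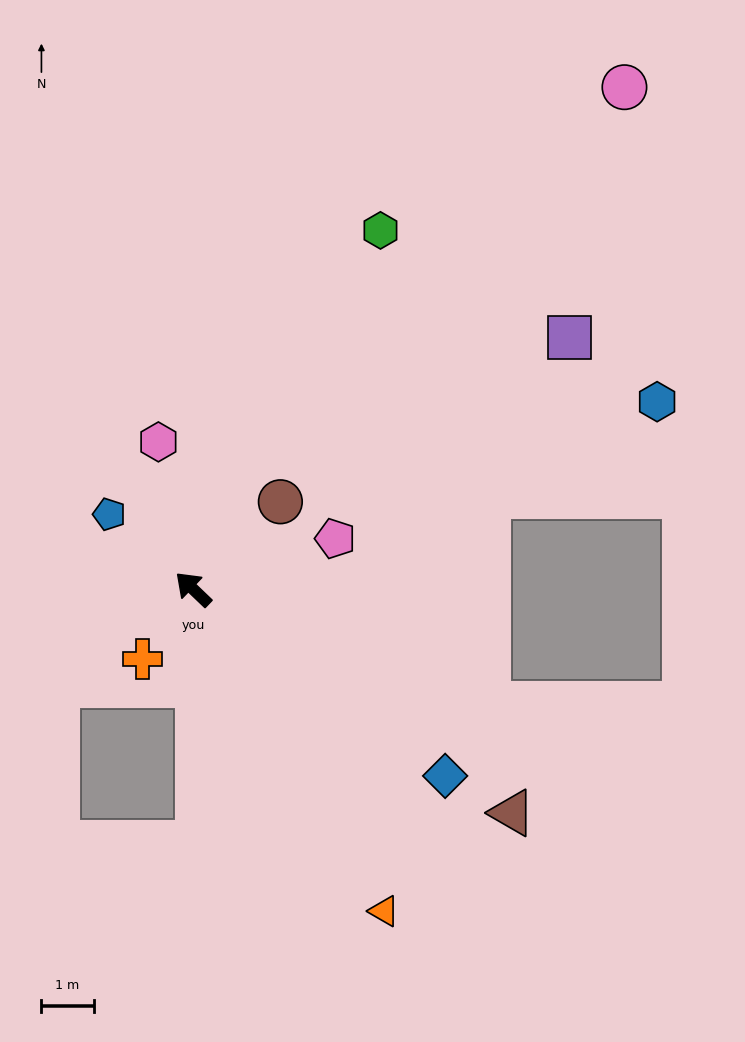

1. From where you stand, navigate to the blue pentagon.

forward 2.2 m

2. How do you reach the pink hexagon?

turn right 33°, forward 2.9 m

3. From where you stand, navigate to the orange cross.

turn left 98°, forward 1.7 m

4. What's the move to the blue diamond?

turn right 173°, forward 6.0 m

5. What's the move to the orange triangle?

turn left 164°, forward 7.2 m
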